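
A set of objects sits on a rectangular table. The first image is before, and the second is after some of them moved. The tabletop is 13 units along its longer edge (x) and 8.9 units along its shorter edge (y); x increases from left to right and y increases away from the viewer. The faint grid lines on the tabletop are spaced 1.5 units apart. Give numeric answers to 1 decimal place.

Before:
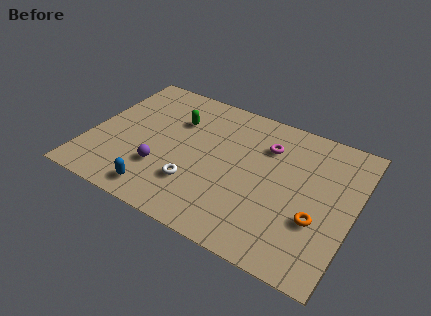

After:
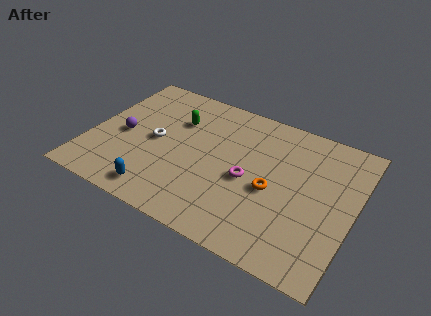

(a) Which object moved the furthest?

the white torus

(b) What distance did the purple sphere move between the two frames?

2.6

The purple sphere moved from about (3.8, 2.7) to (1.6, 4.1), a distance of √(2.2² + 1.4²) ≈ 2.6.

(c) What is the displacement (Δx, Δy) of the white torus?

(-2.3, 1.9)

The white torus was at about (5.5, 2.5) and moved to about (3.2, 4.4).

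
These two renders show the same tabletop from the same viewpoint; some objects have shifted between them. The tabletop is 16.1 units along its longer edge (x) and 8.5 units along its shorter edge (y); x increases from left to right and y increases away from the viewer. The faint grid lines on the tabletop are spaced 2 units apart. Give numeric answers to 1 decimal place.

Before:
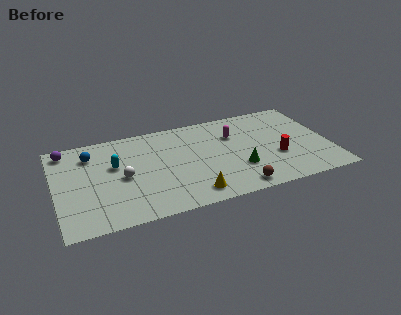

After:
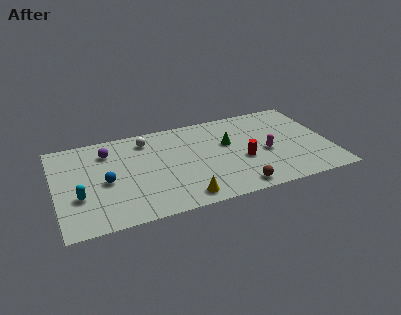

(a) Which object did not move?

the brown sphere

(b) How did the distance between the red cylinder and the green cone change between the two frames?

-0.4

The distance was about 2.3 in the first image and 1.9 in the second, so they moved 0.4 units closer together.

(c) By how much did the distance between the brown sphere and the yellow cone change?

+0.5

Before: roughly 2.6 units apart; after: 3.1. That's 0.5 units further apart.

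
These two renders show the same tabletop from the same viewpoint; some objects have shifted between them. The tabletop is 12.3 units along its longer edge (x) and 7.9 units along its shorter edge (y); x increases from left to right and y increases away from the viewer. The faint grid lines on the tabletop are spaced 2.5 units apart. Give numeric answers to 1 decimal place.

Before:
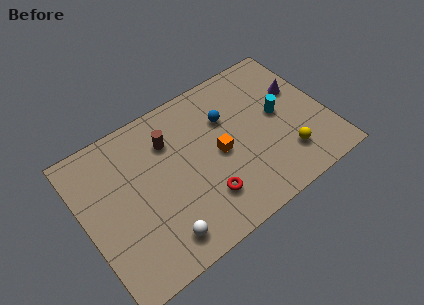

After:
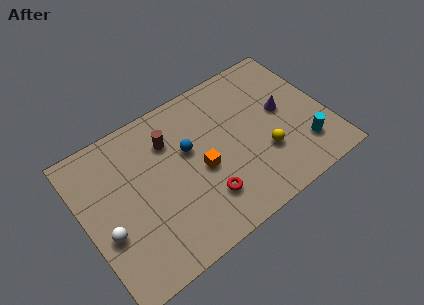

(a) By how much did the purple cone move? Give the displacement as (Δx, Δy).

(-1.0, -0.7)

The purple cone was at about (11.2, 5.0) and moved to about (10.2, 4.3).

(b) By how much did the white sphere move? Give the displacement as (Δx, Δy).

(-2.4, 1.7)

From the two frames, the white sphere sits at roughly (3.3, 1.3) before and (0.9, 3.0) after.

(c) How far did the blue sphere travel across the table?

2.2

The blue sphere was near (7.5, 5.4) before and (5.4, 4.8) after, so it travelled √(2.1² + 0.6²) ≈ 2.2 units.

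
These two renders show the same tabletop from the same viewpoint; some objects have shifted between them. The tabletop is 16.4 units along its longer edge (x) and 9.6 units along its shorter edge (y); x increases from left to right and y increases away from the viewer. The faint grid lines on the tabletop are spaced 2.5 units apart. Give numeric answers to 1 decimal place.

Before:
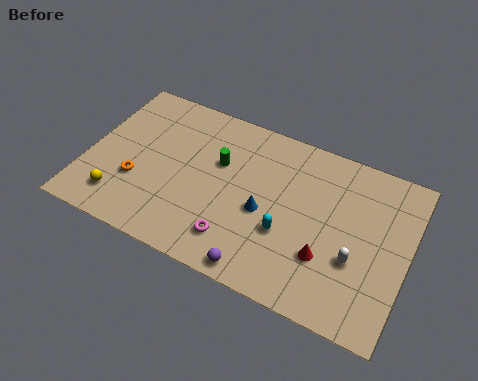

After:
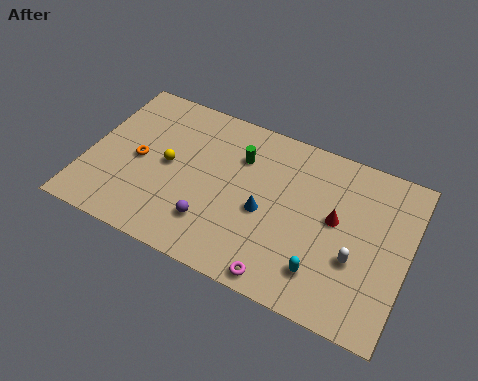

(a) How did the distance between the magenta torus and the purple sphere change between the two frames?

+2.3

Before: roughly 1.8 units apart; after: 4.1. That's 2.3 units further apart.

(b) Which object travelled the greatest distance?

the yellow sphere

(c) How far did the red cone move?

2.3

The red cone was near (12.5, 3.0) before and (12.7, 5.3) after, so it travelled √(0.2² + 2.3²) ≈ 2.3 units.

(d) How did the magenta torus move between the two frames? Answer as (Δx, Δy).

(2.5, -1.1)

From the two frames, the magenta torus sits at roughly (8.0, 2.0) before and (10.5, 0.9) after.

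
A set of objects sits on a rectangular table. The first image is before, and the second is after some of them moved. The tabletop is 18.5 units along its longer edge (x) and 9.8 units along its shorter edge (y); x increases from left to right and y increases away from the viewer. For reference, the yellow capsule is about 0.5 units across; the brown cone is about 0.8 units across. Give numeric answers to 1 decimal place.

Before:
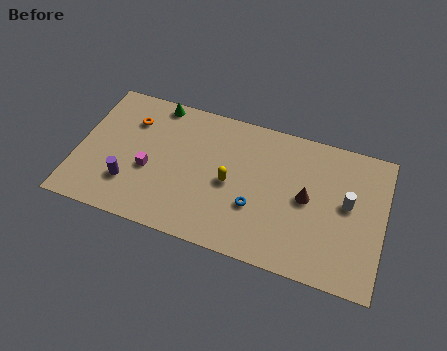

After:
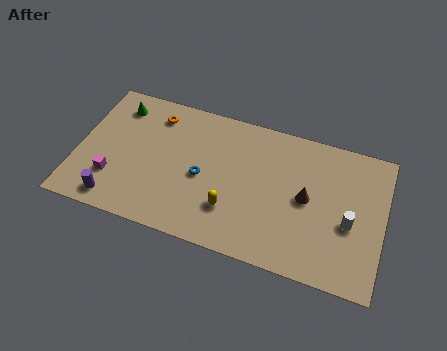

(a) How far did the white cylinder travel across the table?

1.3

The white cylinder was near (16.3, 5.4) before and (16.5, 4.1) after, so it travelled √(0.2² + 1.3²) ≈ 1.3 units.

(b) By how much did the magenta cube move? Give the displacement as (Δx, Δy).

(-2.1, -1.2)

The magenta cube was at about (4.4, 4.0) and moved to about (2.3, 2.8).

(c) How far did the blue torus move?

3.5

From (10.9, 3.4) to (7.6, 4.5), the blue torus covered √(3.3² + 1.1²) ≈ 3.5 units.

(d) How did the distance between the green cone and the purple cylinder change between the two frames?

+0.4

The distance was about 6.3 in the first image and 6.7 in the second, so they moved 0.4 units further apart.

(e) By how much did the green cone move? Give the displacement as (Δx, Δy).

(-2.3, -0.9)

The green cone was at about (4.4, 8.9) and moved to about (2.1, 8.0).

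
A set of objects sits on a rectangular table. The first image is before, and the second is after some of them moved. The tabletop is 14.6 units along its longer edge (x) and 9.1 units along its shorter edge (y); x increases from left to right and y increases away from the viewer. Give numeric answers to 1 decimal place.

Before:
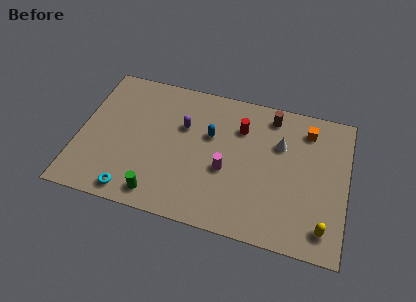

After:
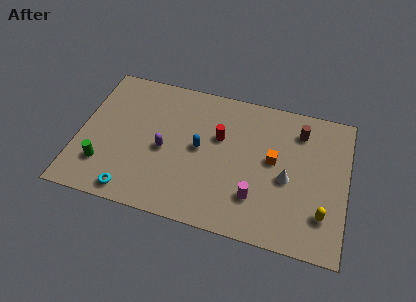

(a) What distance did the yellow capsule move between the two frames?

0.8

The yellow capsule moved from about (13.5, 1.5) to (13.4, 2.3), a distance of √(0.1² + 0.8²) ≈ 0.8.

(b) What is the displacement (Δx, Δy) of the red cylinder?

(-1.1, -0.9)

The red cylinder was at about (8.7, 6.6) and moved to about (7.6, 5.7).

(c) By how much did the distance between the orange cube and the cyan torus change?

-2.7

Before: roughly 11.1 units apart; after: 8.4. That's 2.7 units closer together.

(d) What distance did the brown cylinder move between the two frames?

1.7

The brown cylinder moved from about (10.3, 7.8) to (11.9, 7.2), a distance of √(1.6² + 0.6²) ≈ 1.7.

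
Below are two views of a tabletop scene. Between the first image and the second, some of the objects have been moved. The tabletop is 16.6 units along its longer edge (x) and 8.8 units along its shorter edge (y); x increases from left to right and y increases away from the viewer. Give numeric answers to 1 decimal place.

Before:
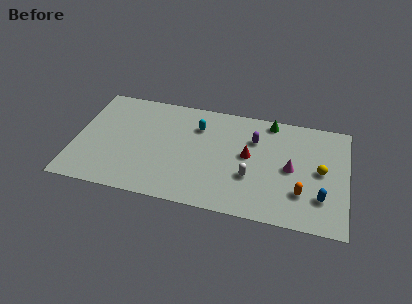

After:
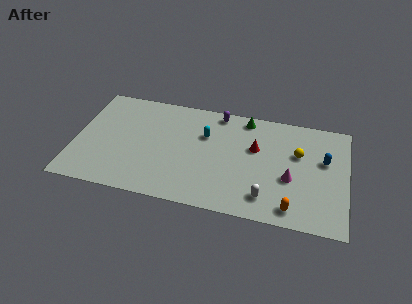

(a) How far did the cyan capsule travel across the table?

0.8

From (7.4, 6.5) to (7.9, 5.9), the cyan capsule covered √(0.5² + 0.6²) ≈ 0.8 units.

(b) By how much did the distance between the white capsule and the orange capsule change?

-1.5

The distance was about 3.2 in the first image and 1.7 in the second, so they moved 1.5 units closer together.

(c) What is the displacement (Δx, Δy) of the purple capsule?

(-2.3, 1.7)

From the two frames, the purple capsule sits at roughly (10.9, 6.2) before and (8.6, 7.9) after.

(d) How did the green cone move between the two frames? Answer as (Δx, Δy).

(-1.5, -0.1)

The green cone was at about (11.8, 7.9) and moved to about (10.3, 7.8).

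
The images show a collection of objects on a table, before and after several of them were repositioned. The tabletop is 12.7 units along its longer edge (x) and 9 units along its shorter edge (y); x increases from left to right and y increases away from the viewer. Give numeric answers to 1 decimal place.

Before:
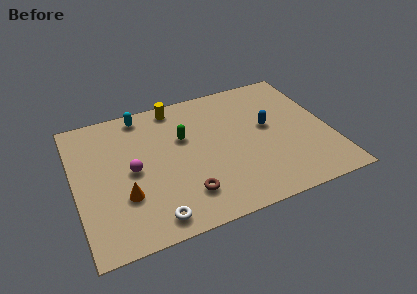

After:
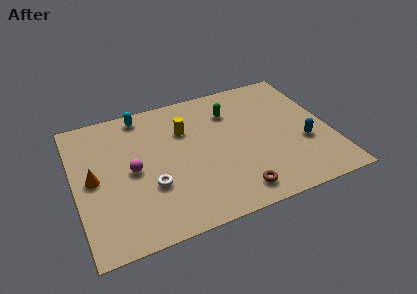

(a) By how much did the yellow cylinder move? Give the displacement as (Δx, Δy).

(0.3, -1.8)

The yellow cylinder was at about (5.3, 8.0) and moved to about (5.6, 6.2).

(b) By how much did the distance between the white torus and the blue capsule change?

+0.4

The distance was about 7.3 in the first image and 7.7 in the second, so they moved 0.4 units further apart.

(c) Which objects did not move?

the magenta sphere and the cyan capsule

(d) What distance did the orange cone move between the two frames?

2.1

The orange cone moved from about (2.3, 2.9) to (0.9, 4.5), a distance of √(1.4² + 1.6²) ≈ 2.1.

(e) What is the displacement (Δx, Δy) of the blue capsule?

(1.6, -1.7)

From the two frames, the blue capsule sits at roughly (9.7, 5.0) before and (11.3, 3.3) after.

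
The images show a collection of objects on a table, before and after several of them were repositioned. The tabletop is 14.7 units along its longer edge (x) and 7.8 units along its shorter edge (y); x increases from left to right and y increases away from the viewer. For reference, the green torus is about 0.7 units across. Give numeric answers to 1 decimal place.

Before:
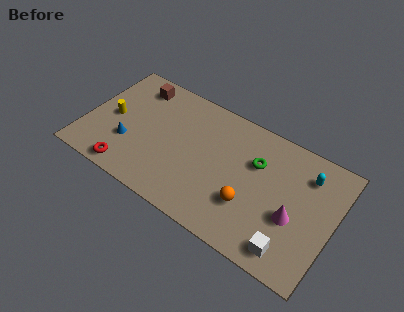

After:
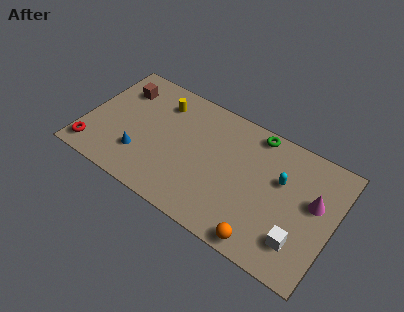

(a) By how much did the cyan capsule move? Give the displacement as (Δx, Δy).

(-1.4, -1.1)

From the two frames, the cyan capsule sits at roughly (12.9, 6.0) before and (11.5, 4.9) after.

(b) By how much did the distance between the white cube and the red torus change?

+2.6

They were about 9.6 units apart before and 12.2 after — 2.6 units further apart.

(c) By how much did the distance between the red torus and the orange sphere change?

+3.1

Before: roughly 7.2 units apart; after: 10.3. That's 3.1 units further apart.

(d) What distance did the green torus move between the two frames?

1.8

The green torus was near (10.0, 5.2) before and (9.7, 7.0) after, so it travelled √(0.3² + 1.8²) ≈ 1.8 units.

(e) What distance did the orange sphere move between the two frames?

2.0

From (10.0, 2.5) to (11.1, 0.8), the orange sphere covered √(1.1² + 1.7²) ≈ 2.0 units.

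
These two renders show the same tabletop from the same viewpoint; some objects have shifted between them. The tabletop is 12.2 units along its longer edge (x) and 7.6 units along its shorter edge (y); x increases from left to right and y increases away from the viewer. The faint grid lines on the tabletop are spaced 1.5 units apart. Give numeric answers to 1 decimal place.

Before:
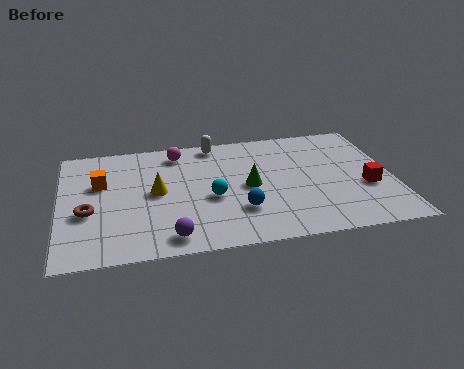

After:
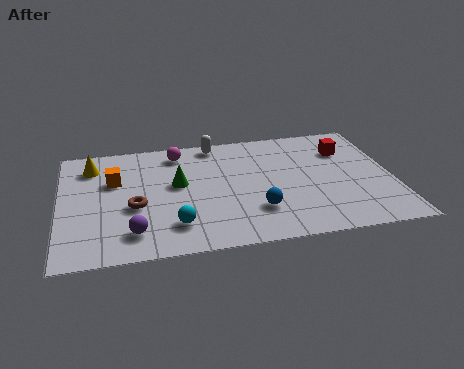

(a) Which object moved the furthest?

the yellow cone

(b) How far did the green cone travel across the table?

2.7

From (6.9, 3.7) to (4.3, 4.3), the green cone covered √(2.6² + 0.6²) ≈ 2.7 units.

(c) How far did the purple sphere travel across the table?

1.4

From (3.9, 1.0) to (2.6, 1.5), the purple sphere covered √(1.3² + 0.5²) ≈ 1.4 units.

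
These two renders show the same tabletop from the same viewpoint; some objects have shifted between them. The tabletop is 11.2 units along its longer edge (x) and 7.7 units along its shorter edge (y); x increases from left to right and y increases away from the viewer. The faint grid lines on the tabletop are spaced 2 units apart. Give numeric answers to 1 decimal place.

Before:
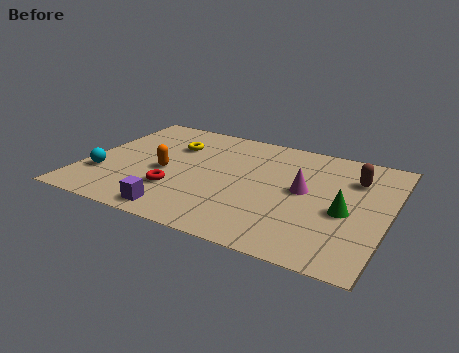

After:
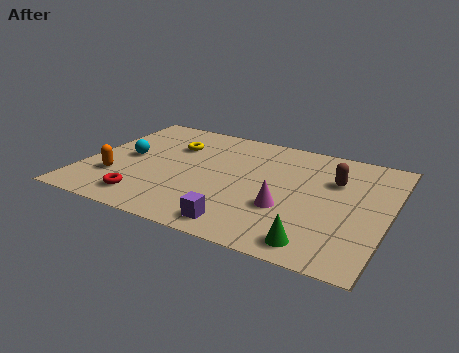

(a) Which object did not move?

the yellow torus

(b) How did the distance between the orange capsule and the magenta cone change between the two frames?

+1.2

They were about 5.1 units apart before and 6.3 after — 1.2 units further apart.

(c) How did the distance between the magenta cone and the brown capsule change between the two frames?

+0.6

They were about 2.3 units apart before and 2.9 after — 0.6 units further apart.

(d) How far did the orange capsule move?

2.0

The orange capsule was near (3.0, 3.4) before and (1.3, 2.3) after, so it travelled √(1.7² + 1.1²) ≈ 2.0 units.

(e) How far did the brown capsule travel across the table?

0.8

From (9.8, 5.6) to (9.1, 5.2), the brown capsule covered √(0.7² + 0.4²) ≈ 0.8 units.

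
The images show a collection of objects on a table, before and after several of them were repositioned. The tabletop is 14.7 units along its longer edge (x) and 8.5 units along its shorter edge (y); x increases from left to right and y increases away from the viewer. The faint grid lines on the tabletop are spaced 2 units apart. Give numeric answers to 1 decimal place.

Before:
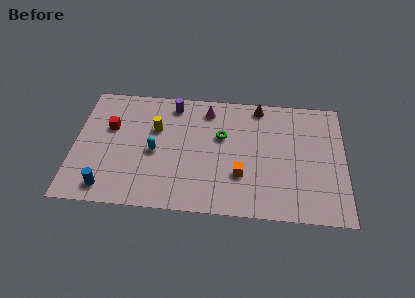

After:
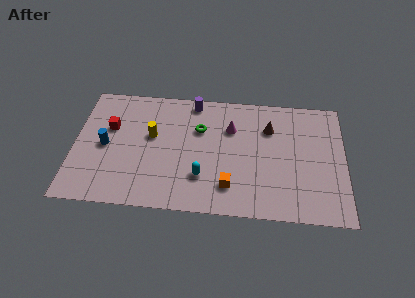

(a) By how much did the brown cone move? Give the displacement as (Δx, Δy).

(0.6, -1.5)

The brown cone was at about (10.0, 7.6) and moved to about (10.6, 6.1).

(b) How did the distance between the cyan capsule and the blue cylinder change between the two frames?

+1.9

The distance was about 3.7 in the first image and 5.6 in the second, so they moved 1.9 units further apart.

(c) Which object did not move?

the red cube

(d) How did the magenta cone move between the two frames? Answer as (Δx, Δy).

(1.3, -1.2)

The magenta cone started near (7.2, 7.1) and ended near (8.5, 5.9).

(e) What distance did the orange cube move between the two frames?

1.0

From (9.1, 2.7) to (8.5, 1.9), the orange cube covered √(0.6² + 0.8²) ≈ 1.0 units.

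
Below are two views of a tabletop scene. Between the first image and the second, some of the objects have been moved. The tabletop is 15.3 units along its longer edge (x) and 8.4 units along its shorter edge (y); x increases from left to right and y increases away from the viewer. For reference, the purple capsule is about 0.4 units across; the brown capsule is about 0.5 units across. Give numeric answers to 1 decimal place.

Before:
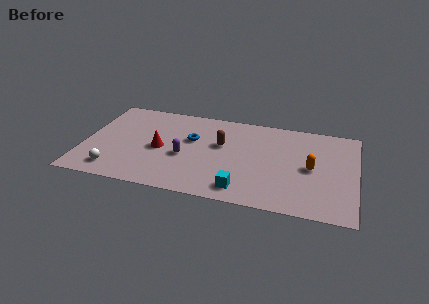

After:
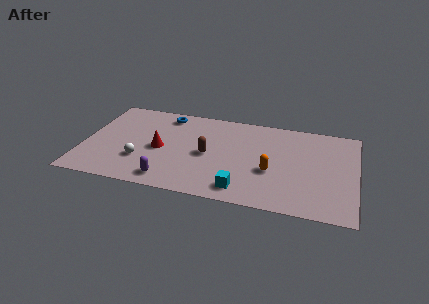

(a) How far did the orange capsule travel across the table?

2.3

From (12.8, 4.1) to (10.6, 3.3), the orange capsule covered √(2.2² + 0.8²) ≈ 2.3 units.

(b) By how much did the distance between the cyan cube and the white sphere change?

-1.3

The distance was about 7.2 in the first image and 5.9 in the second, so they moved 1.3 units closer together.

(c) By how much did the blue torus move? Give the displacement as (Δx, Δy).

(-1.6, 2.0)

From the two frames, the blue torus sits at roughly (6.0, 5.2) before and (4.4, 7.2) after.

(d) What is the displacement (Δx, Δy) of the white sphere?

(1.4, 1.2)

The white sphere was at about (1.9, 1.4) and moved to about (3.3, 2.6).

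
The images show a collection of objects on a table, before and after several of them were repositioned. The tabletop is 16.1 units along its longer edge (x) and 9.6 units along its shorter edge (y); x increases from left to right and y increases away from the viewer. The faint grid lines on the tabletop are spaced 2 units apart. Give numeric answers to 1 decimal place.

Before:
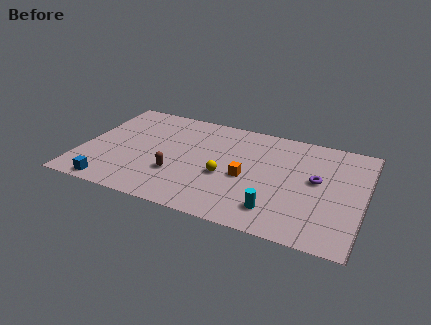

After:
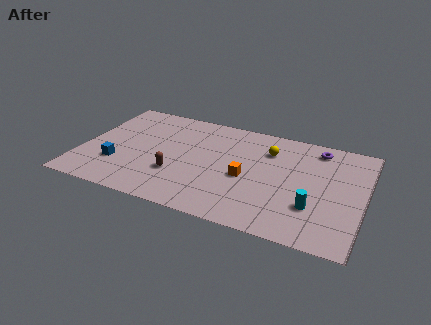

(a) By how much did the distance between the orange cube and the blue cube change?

-0.7

Before: roughly 8.1 units apart; after: 7.4. That's 0.7 units closer together.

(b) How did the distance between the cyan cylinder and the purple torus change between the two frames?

+1.4

The distance was about 3.9 in the first image and 5.3 in the second, so they moved 1.4 units further apart.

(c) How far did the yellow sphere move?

3.9

From (8.3, 3.9) to (10.5, 7.1), the yellow sphere covered √(2.2² + 3.2²) ≈ 3.9 units.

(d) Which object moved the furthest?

the yellow sphere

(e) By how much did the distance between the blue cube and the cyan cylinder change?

+1.8

Before: roughly 9.4 units apart; after: 11.2. That's 1.8 units further apart.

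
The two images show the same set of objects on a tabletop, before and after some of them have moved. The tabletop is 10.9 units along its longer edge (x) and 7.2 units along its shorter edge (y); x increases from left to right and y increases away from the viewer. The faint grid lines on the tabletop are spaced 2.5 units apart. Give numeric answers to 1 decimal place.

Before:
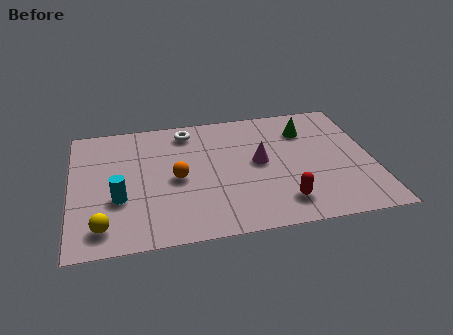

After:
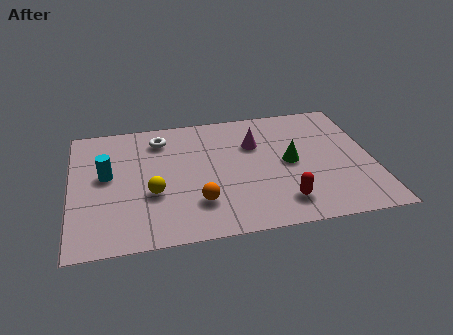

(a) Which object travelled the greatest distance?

the yellow sphere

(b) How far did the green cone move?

1.9

The green cone moved from about (8.6, 5.4) to (7.9, 3.6), a distance of √(0.7² + 1.8²) ≈ 1.9.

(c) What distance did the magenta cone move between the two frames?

1.1

The magenta cone moved from about (6.8, 3.8) to (6.7, 4.9), a distance of √(0.1² + 1.1²) ≈ 1.1.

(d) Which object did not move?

the red capsule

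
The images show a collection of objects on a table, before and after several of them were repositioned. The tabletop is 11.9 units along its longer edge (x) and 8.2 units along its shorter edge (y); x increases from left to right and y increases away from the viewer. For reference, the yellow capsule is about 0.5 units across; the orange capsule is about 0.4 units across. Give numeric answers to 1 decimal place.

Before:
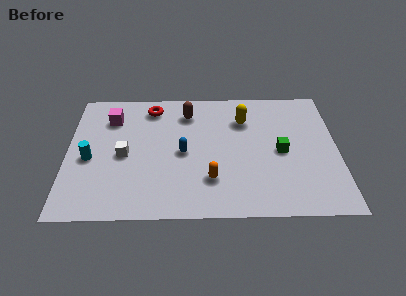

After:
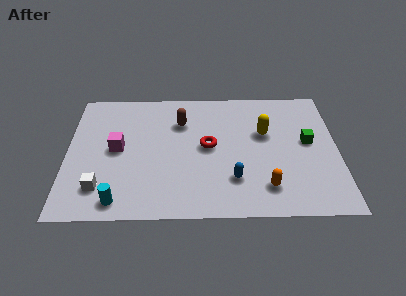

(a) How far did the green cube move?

1.3

The green cube moved from about (9.4, 3.9) to (10.6, 4.5), a distance of √(1.2² + 0.6²) ≈ 1.3.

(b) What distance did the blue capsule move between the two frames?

2.8

The blue capsule was near (5.1, 3.9) before and (7.3, 2.2) after, so it travelled √(2.2² + 1.7²) ≈ 2.8 units.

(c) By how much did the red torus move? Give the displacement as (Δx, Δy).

(2.5, -2.6)

From the two frames, the red torus sits at roughly (3.7, 6.9) before and (6.2, 4.3) after.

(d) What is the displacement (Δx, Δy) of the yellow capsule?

(0.9, -0.9)

From the two frames, the yellow capsule sits at roughly (7.8, 6.0) before and (8.7, 5.1) after.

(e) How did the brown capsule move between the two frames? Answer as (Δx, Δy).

(-0.3, -0.6)

From the two frames, the brown capsule sits at roughly (5.3, 6.5) before and (5.0, 5.9) after.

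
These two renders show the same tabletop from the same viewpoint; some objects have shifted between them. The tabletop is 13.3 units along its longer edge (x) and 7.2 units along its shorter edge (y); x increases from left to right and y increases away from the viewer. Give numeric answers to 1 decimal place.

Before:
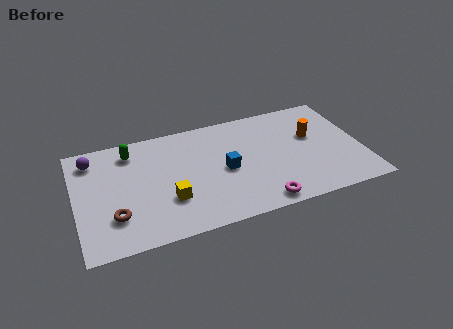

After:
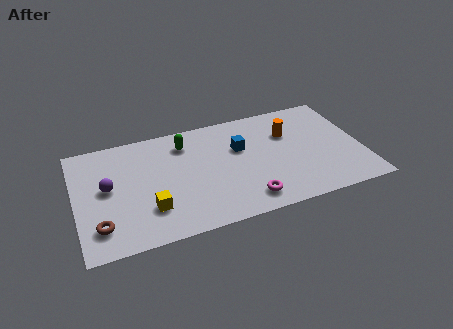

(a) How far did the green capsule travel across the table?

2.5

The green capsule was near (2.7, 5.9) before and (5.2, 5.7) after, so it travelled √(2.5² + 0.2²) ≈ 2.5 units.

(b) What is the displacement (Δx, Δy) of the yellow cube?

(-0.9, -0.3)

The yellow cube started near (4.2, 2.3) and ended near (3.3, 2.0).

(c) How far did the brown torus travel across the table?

0.8

From (1.7, 2.0) to (1.0, 1.6), the brown torus covered √(0.7² + 0.4²) ≈ 0.8 units.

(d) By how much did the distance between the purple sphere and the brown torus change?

-1.6

The distance was about 4.0 in the first image and 2.4 in the second, so they moved 1.6 units closer together.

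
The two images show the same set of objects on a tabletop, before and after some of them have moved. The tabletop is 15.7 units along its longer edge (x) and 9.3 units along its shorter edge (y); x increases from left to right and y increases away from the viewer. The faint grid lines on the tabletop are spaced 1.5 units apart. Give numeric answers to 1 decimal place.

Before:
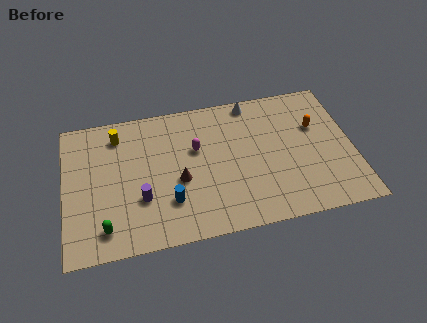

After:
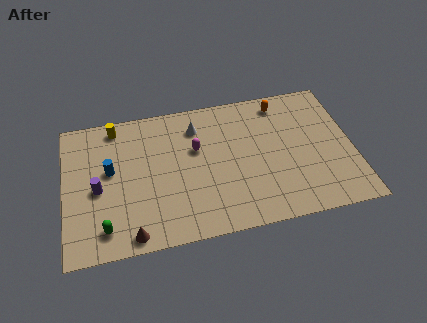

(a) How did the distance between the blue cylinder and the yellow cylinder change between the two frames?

-2.7

Before: roughly 5.6 units apart; after: 2.9. That's 2.7 units closer together.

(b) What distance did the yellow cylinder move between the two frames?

0.6

The yellow cylinder was near (3.0, 7.6) before and (2.9, 8.2) after, so it travelled √(0.1² + 0.6²) ≈ 0.6 units.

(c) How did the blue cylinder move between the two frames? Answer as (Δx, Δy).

(-3.1, 2.7)

The blue cylinder was at about (5.6, 2.6) and moved to about (2.5, 5.3).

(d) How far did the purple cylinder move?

2.5

The purple cylinder moved from about (4.1, 3.1) to (1.8, 4.2), a distance of √(2.3² + 1.1²) ≈ 2.5.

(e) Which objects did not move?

the green capsule and the magenta capsule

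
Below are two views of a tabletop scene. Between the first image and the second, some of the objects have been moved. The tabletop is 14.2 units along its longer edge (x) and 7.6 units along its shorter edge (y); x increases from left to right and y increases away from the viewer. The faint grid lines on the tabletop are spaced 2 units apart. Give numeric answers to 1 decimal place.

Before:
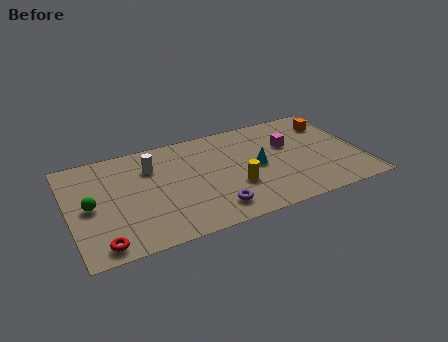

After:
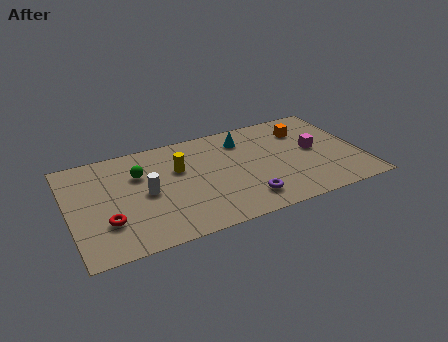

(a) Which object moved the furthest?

the yellow cylinder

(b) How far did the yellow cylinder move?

3.4

From (7.9, 2.6) to (5.4, 4.9), the yellow cylinder covered √(2.5² + 2.3²) ≈ 3.4 units.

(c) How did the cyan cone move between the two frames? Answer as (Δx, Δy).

(-0.4, 2.3)

From the two frames, the cyan cone sits at roughly (9.1, 3.7) before and (8.7, 6.0) after.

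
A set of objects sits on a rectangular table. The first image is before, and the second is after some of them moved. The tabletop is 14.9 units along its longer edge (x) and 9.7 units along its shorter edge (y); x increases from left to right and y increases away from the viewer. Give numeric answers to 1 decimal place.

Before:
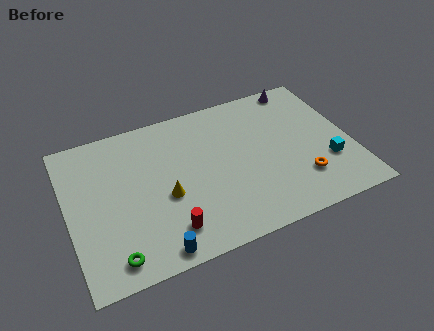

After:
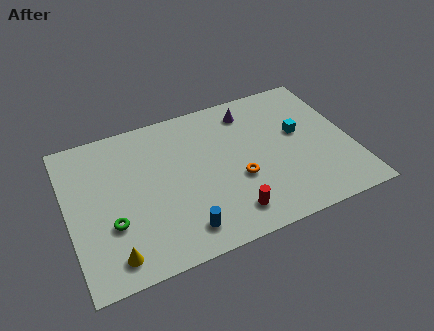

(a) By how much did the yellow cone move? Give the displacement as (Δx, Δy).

(-3.0, -2.6)

The yellow cone started near (5.0, 4.0) and ended near (2.0, 1.4).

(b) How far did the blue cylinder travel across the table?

1.7

The blue cylinder was near (4.1, 0.9) before and (5.6, 1.6) after, so it travelled √(1.5² + 0.7²) ≈ 1.7 units.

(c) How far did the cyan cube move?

2.8

The cyan cube was near (13.5, 3.1) before and (12.3, 5.6) after, so it travelled √(1.2² + 2.5²) ≈ 2.8 units.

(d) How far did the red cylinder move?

3.2

The red cylinder moved from about (4.9, 1.9) to (8.1, 1.7), a distance of √(3.2² + 0.2²) ≈ 3.2.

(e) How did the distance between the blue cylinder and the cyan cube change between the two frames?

-1.9

The distance was about 9.7 in the first image and 7.8 in the second, so they moved 1.9 units closer together.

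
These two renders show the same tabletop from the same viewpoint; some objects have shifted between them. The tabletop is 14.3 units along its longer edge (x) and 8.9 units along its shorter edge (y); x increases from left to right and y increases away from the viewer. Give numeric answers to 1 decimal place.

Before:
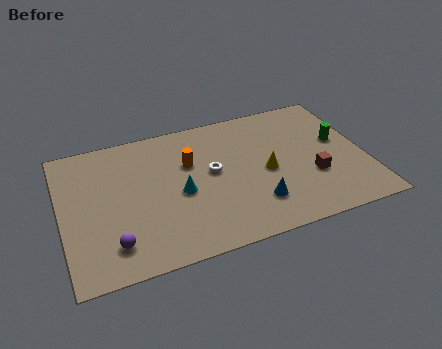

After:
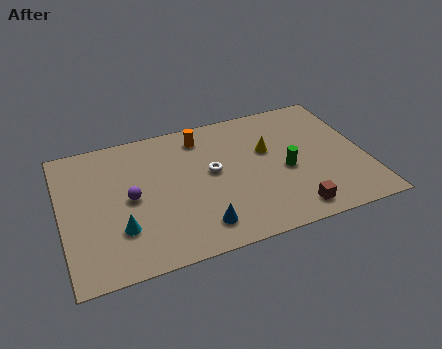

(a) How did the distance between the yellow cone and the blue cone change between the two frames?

+3.3

They were about 2.0 units apart before and 5.3 after — 3.3 units further apart.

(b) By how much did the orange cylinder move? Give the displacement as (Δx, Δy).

(0.7, 1.6)

The orange cylinder was at about (6.1, 5.8) and moved to about (6.8, 7.4).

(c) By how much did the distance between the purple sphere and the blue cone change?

-2.6

Before: roughly 6.7 units apart; after: 4.1. That's 2.6 units closer together.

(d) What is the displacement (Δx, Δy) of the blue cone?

(-2.7, -0.6)

The blue cone was at about (8.9, 2.2) and moved to about (6.2, 1.6).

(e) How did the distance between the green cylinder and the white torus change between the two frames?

-2.6

Before: roughly 6.1 units apart; after: 3.5. That's 2.6 units closer together.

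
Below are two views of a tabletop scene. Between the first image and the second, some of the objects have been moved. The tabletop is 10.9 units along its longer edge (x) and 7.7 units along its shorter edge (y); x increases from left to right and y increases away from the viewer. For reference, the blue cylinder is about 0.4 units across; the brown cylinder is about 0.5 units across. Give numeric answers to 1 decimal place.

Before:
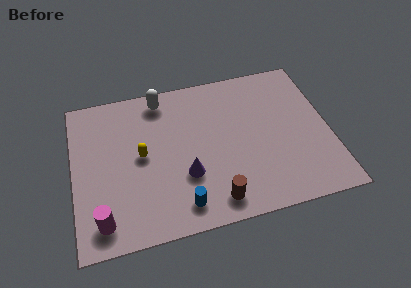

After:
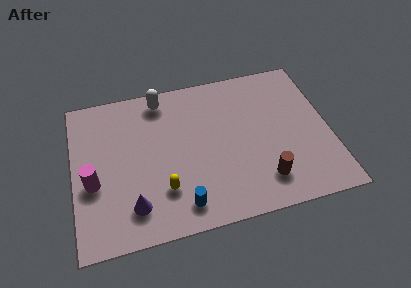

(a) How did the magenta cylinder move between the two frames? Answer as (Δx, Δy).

(-0.3, 1.9)

The magenta cylinder was at about (1.1, 1.2) and moved to about (0.8, 3.1).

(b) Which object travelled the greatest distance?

the purple cone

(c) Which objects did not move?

the white capsule and the blue cylinder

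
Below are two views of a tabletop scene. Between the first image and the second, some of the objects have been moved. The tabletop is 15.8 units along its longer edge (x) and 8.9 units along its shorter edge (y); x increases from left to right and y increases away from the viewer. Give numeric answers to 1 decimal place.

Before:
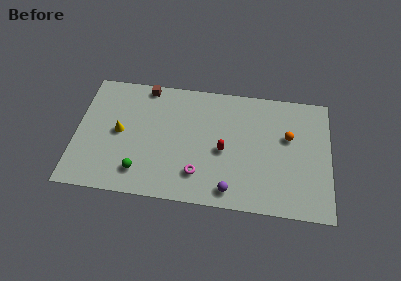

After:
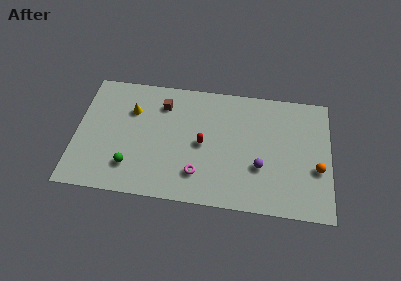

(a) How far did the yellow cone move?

1.8

From (2.7, 4.5) to (3.4, 6.2), the yellow cone covered √(0.7² + 1.7²) ≈ 1.8 units.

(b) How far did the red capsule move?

1.3

From (9.2, 4.0) to (7.9, 4.3), the red capsule covered √(1.3² + 0.3²) ≈ 1.3 units.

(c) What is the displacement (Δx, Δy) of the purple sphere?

(1.8, 1.9)

The purple sphere started near (9.7, 1.2) and ended near (11.5, 3.1).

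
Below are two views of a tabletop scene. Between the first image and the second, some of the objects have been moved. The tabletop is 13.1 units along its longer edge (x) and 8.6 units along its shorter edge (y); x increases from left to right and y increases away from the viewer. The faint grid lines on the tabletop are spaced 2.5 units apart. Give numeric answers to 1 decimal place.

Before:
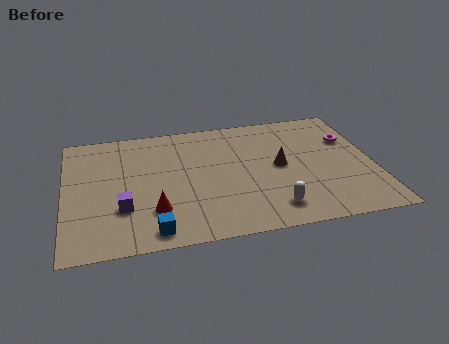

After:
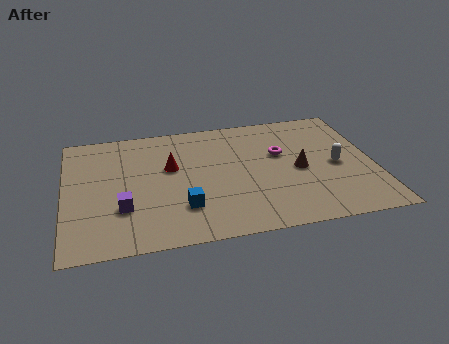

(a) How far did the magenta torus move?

3.0

From (12.2, 5.8) to (9.2, 5.3), the magenta torus covered √(3.0² + 0.5²) ≈ 3.0 units.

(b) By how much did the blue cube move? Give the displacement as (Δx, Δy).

(1.3, 1.3)

The blue cube was at about (3.6, 1.0) and moved to about (4.9, 2.3).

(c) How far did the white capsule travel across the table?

3.8

The white capsule was near (8.6, 1.5) before and (11.5, 4.0) after, so it travelled √(2.9² + 2.5²) ≈ 3.8 units.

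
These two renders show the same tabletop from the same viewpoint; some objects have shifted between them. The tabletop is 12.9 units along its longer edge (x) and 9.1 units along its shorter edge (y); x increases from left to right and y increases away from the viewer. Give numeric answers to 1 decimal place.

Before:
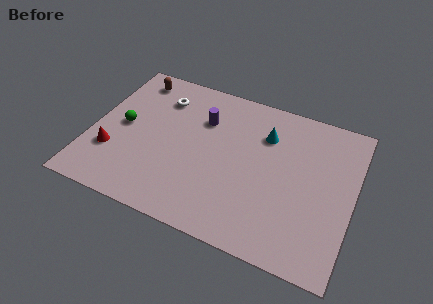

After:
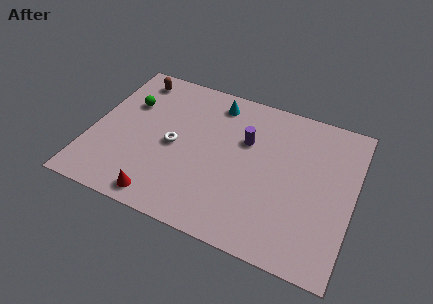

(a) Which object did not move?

the brown capsule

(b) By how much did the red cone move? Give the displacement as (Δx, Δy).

(2.7, -1.8)

From the two frames, the red cone sits at roughly (1.2, 2.8) before and (3.9, 1.0) after.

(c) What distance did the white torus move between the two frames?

2.9

The white torus was near (3.1, 7.0) before and (4.1, 4.3) after, so it travelled √(1.0² + 2.7²) ≈ 2.9 units.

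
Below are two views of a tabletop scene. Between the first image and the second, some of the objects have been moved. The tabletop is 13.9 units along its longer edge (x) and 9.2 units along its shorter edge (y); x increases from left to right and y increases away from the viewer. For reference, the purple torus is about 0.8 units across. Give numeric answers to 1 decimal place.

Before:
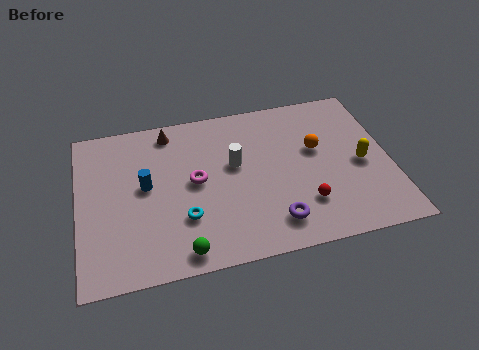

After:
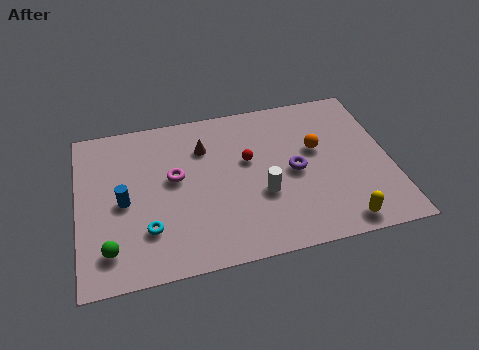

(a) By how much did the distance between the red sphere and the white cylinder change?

-2.0

The distance was about 4.2 in the first image and 2.2 in the second, so they moved 2.0 units closer together.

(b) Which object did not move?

the orange sphere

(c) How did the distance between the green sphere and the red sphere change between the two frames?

+1.6

They were about 5.7 units apart before and 7.3 after — 1.6 units further apart.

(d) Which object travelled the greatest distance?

the red sphere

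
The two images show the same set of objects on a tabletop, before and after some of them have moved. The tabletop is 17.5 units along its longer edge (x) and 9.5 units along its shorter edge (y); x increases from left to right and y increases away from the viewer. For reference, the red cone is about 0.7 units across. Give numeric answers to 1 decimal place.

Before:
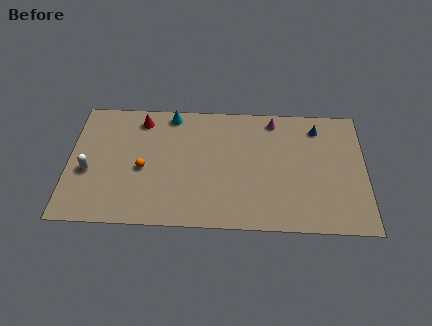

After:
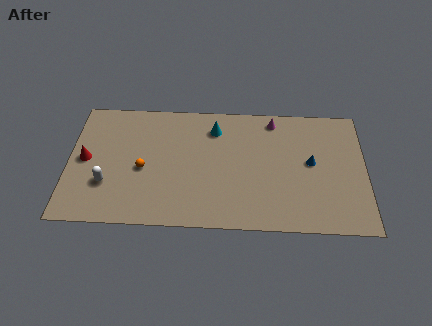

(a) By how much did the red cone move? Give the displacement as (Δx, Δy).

(-3.2, -3.2)

The red cone was at about (4.2, 8.0) and moved to about (1.0, 4.8).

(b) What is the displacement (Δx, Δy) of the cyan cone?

(2.6, -1.0)

The cyan cone was at about (6.0, 8.5) and moved to about (8.6, 7.5).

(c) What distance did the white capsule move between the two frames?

1.4

From (1.2, 3.9) to (2.3, 3.0), the white capsule covered √(1.1² + 0.9²) ≈ 1.4 units.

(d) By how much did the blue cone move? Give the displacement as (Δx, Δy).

(-0.4, -2.7)

The blue cone started near (14.7, 7.8) and ended near (14.3, 5.1).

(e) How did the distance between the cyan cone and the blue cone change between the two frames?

-2.5

The distance was about 8.7 in the first image and 6.2 in the second, so they moved 2.5 units closer together.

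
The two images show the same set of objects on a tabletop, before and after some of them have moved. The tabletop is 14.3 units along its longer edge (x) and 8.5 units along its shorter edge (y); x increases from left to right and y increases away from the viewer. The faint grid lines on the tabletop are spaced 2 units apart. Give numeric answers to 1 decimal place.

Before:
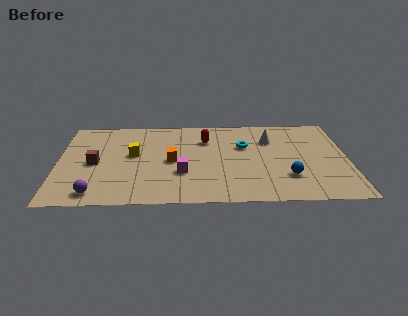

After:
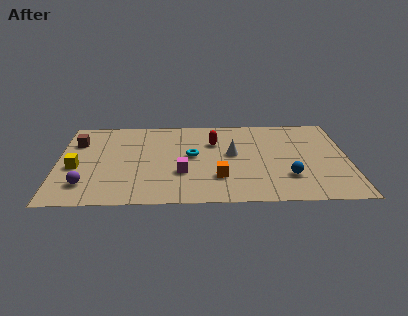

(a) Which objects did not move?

the blue sphere and the magenta cube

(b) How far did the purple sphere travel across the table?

0.9

The purple sphere moved from about (1.9, 1.1) to (1.4, 1.9), a distance of √(0.5² + 0.8²) ≈ 0.9.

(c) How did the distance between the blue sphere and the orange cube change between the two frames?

-2.5

The distance was about 5.9 in the first image and 3.4 in the second, so they moved 2.5 units closer together.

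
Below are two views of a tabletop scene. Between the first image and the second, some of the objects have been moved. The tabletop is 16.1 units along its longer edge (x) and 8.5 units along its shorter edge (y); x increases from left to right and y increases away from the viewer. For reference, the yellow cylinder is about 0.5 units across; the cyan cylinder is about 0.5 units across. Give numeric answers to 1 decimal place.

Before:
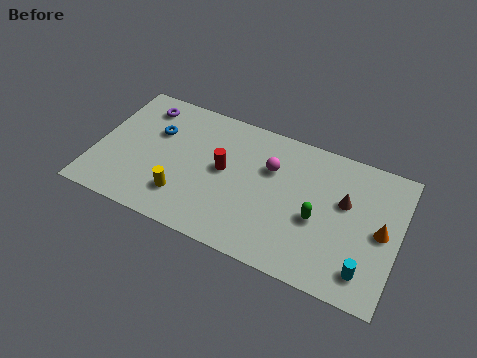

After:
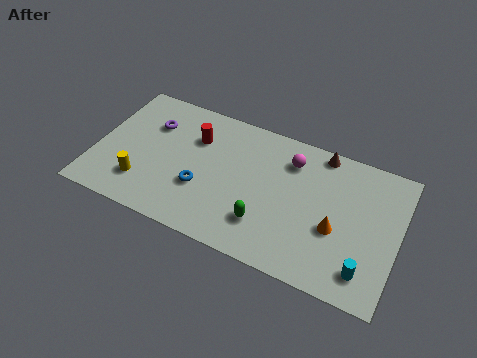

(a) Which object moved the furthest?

the blue torus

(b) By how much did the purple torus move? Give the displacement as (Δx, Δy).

(0.6, -1.0)

The purple torus was at about (2.1, 7.0) and moved to about (2.7, 6.0).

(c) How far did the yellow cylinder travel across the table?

2.2

The yellow cylinder moved from about (4.9, 2.1) to (2.7, 2.1), a distance of √(2.2² + 0.0²) ≈ 2.2.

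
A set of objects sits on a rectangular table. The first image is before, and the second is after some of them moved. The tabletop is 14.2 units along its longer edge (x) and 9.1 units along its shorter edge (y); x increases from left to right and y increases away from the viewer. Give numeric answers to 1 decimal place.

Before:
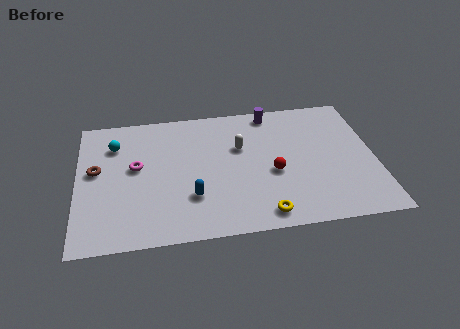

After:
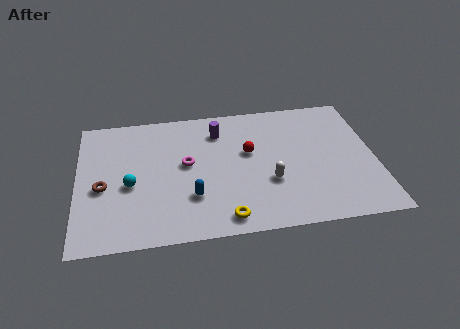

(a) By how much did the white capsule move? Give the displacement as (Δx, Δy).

(1.3, -2.6)

From the two frames, the white capsule sits at roughly (7.8, 5.8) before and (9.1, 3.2) after.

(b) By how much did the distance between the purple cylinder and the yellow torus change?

-1.0

Before: roughly 7.0 units apart; after: 6.0. That's 1.0 units closer together.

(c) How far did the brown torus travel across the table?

1.2

From (0.9, 5.1) to (1.2, 3.9), the brown torus covered √(0.3² + 1.2²) ≈ 1.2 units.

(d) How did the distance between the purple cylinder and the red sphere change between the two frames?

-2.1

Before: roughly 4.3 units apart; after: 2.2. That's 2.1 units closer together.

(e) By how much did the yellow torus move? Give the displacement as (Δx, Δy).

(-1.8, 0.0)

The yellow torus was at about (8.7, 1.1) and moved to about (6.9, 1.1).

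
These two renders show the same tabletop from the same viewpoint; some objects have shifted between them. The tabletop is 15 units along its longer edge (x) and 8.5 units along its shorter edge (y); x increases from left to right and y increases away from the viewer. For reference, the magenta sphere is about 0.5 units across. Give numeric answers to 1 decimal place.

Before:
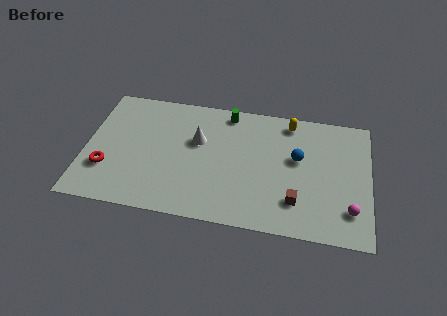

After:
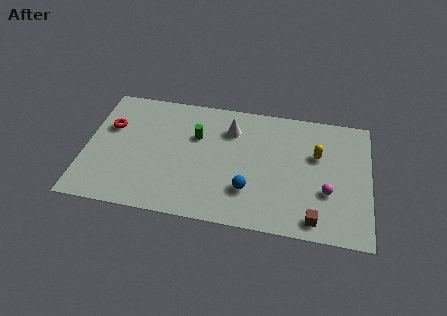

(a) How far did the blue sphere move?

3.6

The blue sphere was near (11.2, 5.0) before and (8.7, 2.4) after, so it travelled √(2.5² + 2.6²) ≈ 3.6 units.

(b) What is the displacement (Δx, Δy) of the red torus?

(0.0, 2.9)

The red torus started near (1.2, 2.6) and ended near (1.2, 5.5).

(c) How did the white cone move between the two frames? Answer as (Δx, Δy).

(1.7, 1.1)

The white cone started near (5.9, 5.3) and ended near (7.6, 6.4).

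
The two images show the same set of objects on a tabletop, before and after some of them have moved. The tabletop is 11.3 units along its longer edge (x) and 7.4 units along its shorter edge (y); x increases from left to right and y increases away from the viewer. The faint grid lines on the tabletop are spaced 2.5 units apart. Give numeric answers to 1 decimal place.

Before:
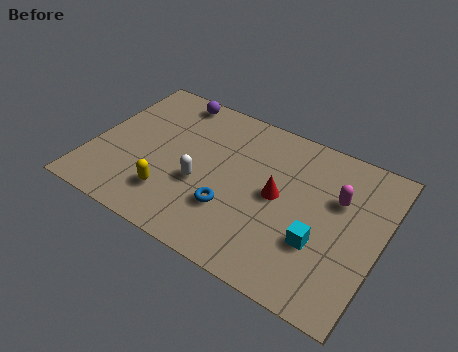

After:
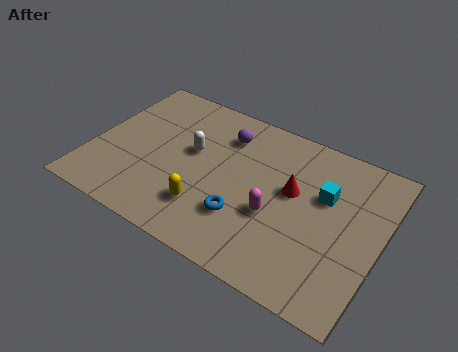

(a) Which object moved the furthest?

the magenta capsule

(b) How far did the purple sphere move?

2.5

From (2.6, 6.6) to (4.9, 5.7), the purple sphere covered √(2.3² + 0.9²) ≈ 2.5 units.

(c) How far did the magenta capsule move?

2.9

From (9.5, 4.8) to (7.3, 2.9), the magenta capsule covered √(2.2² + 1.9²) ≈ 2.9 units.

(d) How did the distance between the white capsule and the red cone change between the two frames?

+1.0

They were about 3.0 units apart before and 4.0 after — 1.0 units further apart.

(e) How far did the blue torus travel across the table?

0.5

The blue torus was near (5.7, 2.3) before and (6.2, 2.2) after, so it travelled √(0.5² + 0.1²) ≈ 0.5 units.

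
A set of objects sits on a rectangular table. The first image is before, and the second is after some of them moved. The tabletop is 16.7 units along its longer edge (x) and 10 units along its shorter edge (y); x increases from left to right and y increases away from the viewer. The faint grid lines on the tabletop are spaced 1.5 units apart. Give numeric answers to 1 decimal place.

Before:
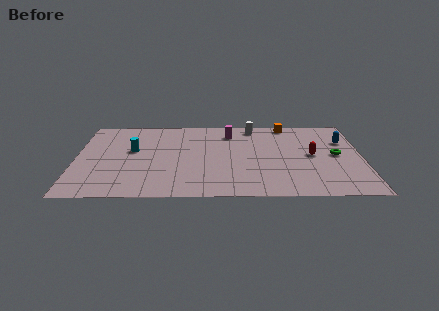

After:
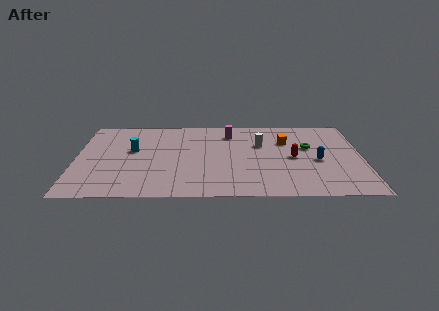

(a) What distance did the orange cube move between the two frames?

2.2

The orange cube moved from about (12.4, 9.1) to (12.3, 6.9), a distance of √(0.1² + 2.2²) ≈ 2.2.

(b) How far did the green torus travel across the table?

1.9

The green torus moved from about (15.2, 5.1) to (13.6, 6.1), a distance of √(1.6² + 1.0²) ≈ 1.9.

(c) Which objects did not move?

the cyan cylinder and the magenta cylinder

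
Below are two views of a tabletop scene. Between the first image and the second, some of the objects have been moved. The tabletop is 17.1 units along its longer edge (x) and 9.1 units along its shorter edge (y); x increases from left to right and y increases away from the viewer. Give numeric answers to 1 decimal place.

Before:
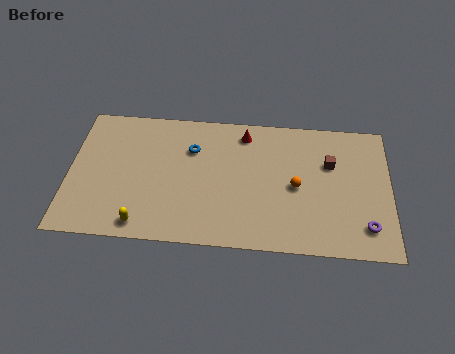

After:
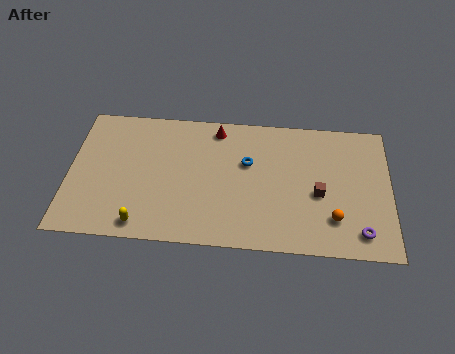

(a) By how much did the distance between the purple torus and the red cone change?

+1.3

They were about 8.7 units apart before and 10.0 after — 1.3 units further apart.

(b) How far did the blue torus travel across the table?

3.1

From (6.5, 6.4) to (9.5, 5.7), the blue torus covered √(3.0² + 0.7²) ≈ 3.1 units.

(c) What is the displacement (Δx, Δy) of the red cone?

(-1.5, 0.2)

The red cone was at about (9.3, 7.7) and moved to about (7.8, 7.9).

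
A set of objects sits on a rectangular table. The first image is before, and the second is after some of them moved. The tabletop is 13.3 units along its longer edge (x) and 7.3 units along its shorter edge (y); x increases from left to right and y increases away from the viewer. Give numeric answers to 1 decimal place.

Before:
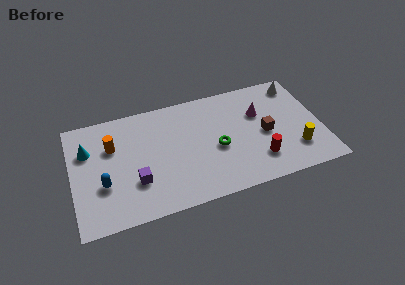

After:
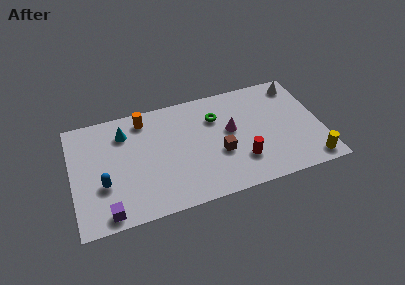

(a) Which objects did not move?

the white cone and the blue capsule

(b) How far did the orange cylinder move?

2.2

The orange cylinder moved from about (2.2, 4.9) to (4.0, 6.2), a distance of √(1.8² + 1.3²) ≈ 2.2.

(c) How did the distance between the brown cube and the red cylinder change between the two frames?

-0.3

They were about 1.7 units apart before and 1.4 after — 0.3 units closer together.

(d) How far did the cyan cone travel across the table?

2.1

The cyan cone moved from about (0.9, 5.0) to (2.9, 5.6), a distance of √(2.0² + 0.6²) ≈ 2.1.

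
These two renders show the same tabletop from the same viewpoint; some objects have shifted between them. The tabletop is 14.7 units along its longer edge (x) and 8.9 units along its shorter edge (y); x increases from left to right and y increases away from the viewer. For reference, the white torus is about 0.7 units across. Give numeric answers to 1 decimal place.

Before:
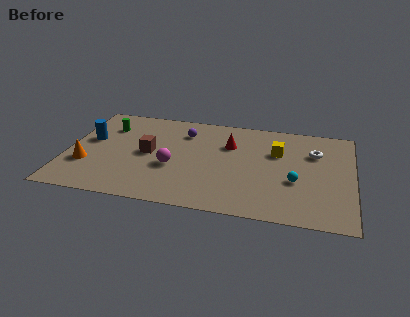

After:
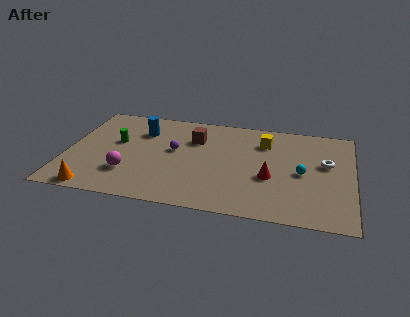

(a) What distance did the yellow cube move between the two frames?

1.1

From (10.8, 5.9) to (10.1, 6.7), the yellow cube covered √(0.7² + 0.8²) ≈ 1.1 units.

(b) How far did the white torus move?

1.1

The white torus was near (12.7, 6.2) before and (13.3, 5.3) after, so it travelled √(0.6² + 0.9²) ≈ 1.1 units.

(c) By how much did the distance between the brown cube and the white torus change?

-1.8

They were about 8.7 units apart before and 6.9 after — 1.8 units closer together.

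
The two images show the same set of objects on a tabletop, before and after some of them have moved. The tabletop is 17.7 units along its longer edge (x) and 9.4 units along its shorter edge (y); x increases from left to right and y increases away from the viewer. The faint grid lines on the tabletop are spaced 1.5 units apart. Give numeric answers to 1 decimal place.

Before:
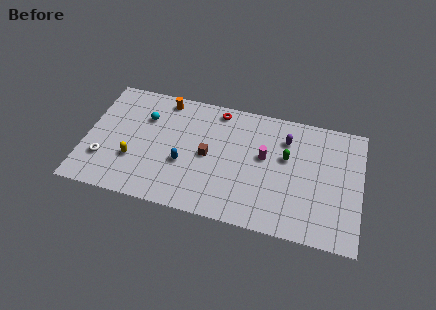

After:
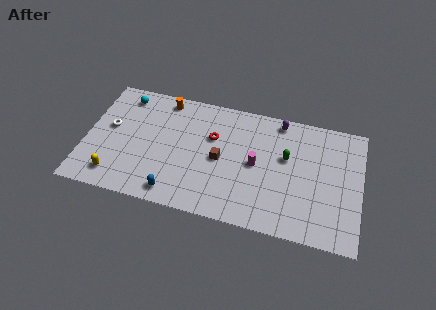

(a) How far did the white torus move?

2.6

The white torus was near (1.3, 2.7) before and (1.5, 5.3) after, so it travelled √(0.2² + 2.6²) ≈ 2.6 units.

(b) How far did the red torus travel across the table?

2.2

From (8.3, 8.3) to (8.1, 6.1), the red torus covered √(0.2² + 2.2²) ≈ 2.2 units.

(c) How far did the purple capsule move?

1.4

The purple capsule moved from about (12.8, 7.1) to (12.3, 8.4), a distance of √(0.5² + 1.3²) ≈ 1.4.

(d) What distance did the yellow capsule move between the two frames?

1.9

From (3.2, 3.1) to (2.1, 1.6), the yellow capsule covered √(1.1² + 1.5²) ≈ 1.9 units.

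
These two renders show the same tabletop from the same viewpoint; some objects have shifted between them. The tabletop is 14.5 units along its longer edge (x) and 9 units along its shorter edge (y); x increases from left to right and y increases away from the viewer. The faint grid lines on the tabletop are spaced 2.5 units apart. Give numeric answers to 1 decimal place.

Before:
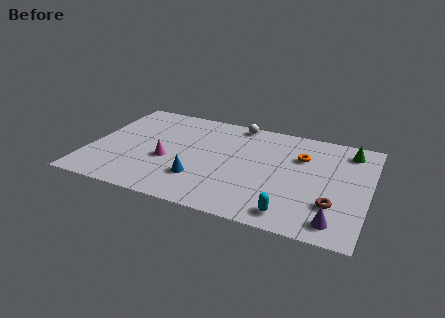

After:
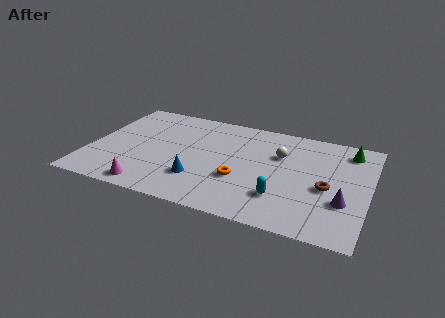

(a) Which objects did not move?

the green cone and the blue cone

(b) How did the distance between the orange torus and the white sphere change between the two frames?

-0.8

The distance was about 4.1 in the first image and 3.3 in the second, so they moved 0.8 units closer together.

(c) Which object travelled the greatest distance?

the orange torus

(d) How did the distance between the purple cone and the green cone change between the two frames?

-1.7

Before: roughly 6.2 units apart; after: 4.5. That's 1.7 units closer together.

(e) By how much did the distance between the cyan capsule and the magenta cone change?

-0.3

The distance was about 7.1 in the first image and 6.8 in the second, so they moved 0.3 units closer together.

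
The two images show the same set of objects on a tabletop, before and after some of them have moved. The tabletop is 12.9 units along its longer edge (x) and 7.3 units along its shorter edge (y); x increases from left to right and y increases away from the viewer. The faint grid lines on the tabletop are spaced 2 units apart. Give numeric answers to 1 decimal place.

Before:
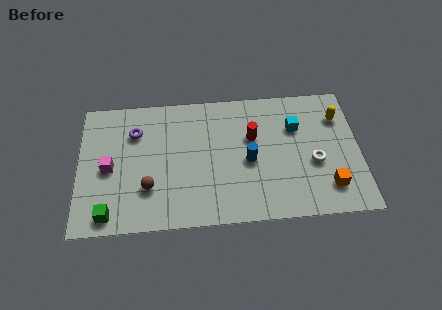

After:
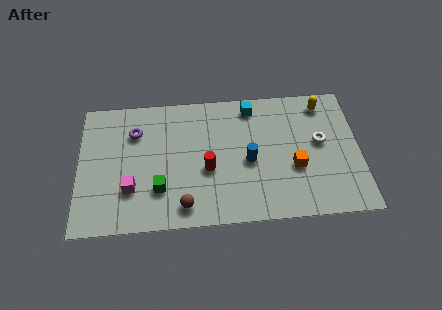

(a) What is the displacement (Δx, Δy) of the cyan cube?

(-2.0, 1.3)

From the two frames, the cyan cube sits at roughly (10.0, 5.0) before and (8.0, 6.3) after.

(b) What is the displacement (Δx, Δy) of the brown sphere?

(1.6, -1.1)

The brown sphere started near (3.2, 2.2) and ended near (4.8, 1.1).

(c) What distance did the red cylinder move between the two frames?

2.6

The red cylinder was near (8.0, 4.6) before and (5.9, 3.0) after, so it travelled √(2.1² + 1.6²) ≈ 2.6 units.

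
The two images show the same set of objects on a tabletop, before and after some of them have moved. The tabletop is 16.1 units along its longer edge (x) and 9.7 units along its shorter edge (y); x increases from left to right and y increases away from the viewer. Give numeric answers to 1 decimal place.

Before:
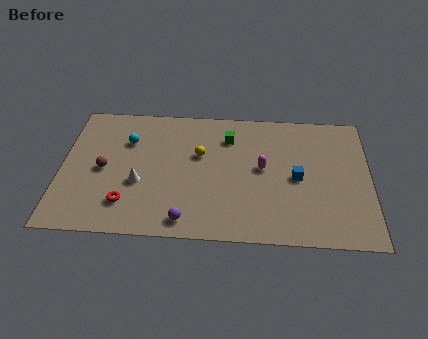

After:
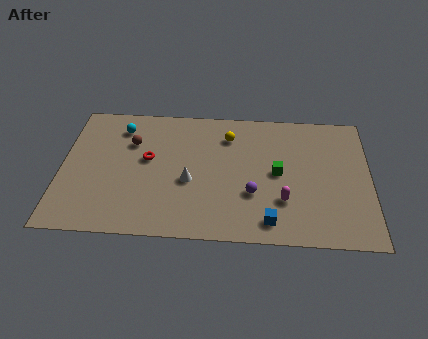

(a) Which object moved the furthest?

the purple sphere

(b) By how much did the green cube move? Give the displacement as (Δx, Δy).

(2.6, -2.5)

From the two frames, the green cube sits at roughly (8.7, 7.4) before and (11.3, 4.9) after.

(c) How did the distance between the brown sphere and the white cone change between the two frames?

+2.0

The distance was about 2.1 in the first image and 4.1 in the second, so they moved 2.0 units further apart.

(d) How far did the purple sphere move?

4.0

The purple sphere was near (6.6, 1.2) before and (10.0, 3.3) after, so it travelled √(3.4² + 2.1²) ≈ 4.0 units.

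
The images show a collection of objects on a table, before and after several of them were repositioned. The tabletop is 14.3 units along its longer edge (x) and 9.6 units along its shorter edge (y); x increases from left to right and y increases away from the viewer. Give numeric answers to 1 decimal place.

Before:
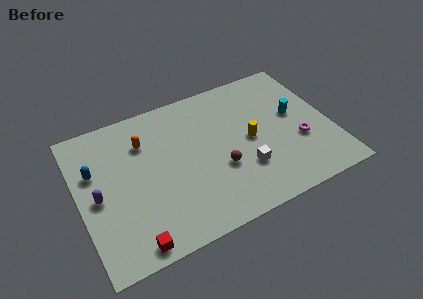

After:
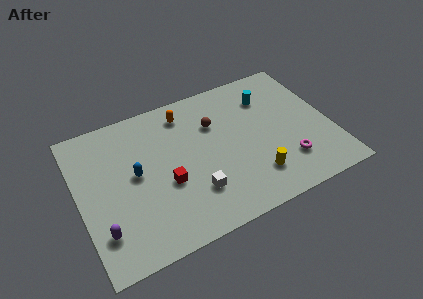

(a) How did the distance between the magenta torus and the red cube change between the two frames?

-3.4

The distance was about 10.2 in the first image and 6.8 in the second, so they moved 3.4 units closer together.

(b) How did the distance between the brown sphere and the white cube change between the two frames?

+2.9

They were about 1.4 units apart before and 4.3 after — 2.9 units further apart.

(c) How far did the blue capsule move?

2.5

The blue capsule was near (1.0, 6.2) before and (3.2, 5.1) after, so it travelled √(2.2² + 1.1²) ≈ 2.5 units.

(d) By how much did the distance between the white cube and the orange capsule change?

-1.2

The distance was about 6.6 in the first image and 5.4 in the second, so they moved 1.2 units closer together.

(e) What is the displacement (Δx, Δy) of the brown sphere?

(0.1, 3.1)

From the two frames, the brown sphere sits at roughly (7.8, 3.5) before and (7.9, 6.6) after.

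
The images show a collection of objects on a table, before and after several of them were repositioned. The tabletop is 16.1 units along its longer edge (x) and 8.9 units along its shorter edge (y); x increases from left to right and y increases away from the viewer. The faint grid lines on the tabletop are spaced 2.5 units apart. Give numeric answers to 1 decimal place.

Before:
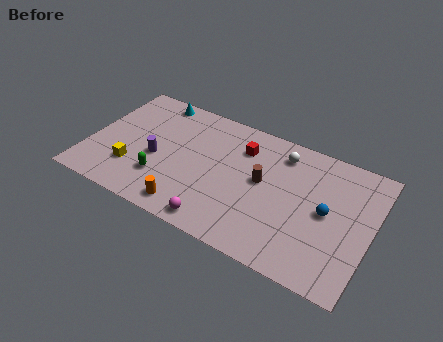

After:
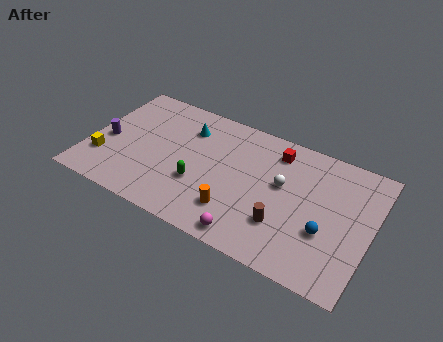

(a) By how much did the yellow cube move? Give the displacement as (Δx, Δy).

(-1.7, 0.0)

From the two frames, the yellow cube sits at roughly (2.7, 2.5) before and (1.0, 2.5) after.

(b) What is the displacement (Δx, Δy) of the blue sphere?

(0.1, -1.3)

The blue sphere was at about (13.6, 4.5) and moved to about (13.7, 3.2).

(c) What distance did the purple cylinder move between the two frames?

2.9

The purple cylinder moved from about (3.9, 3.8) to (1.0, 3.9), a distance of √(2.9² + 0.1²) ≈ 2.9.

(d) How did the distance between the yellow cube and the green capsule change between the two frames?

+3.8

Before: roughly 1.7 units apart; after: 5.5. That's 3.8 units further apart.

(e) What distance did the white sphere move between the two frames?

2.1

From (10.7, 7.3) to (11.0, 5.2), the white sphere covered √(0.3² + 2.1²) ≈ 2.1 units.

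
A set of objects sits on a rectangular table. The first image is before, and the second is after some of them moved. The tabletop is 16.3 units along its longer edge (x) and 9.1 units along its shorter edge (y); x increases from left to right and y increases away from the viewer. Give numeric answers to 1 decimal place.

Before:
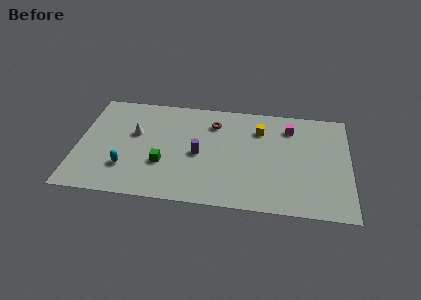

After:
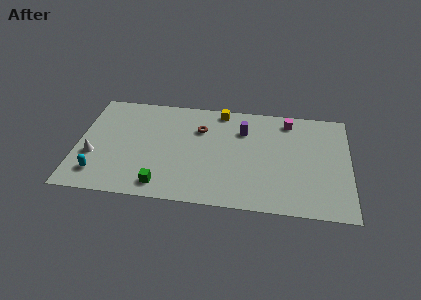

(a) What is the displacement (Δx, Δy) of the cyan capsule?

(-1.6, -0.7)

The cyan capsule started near (3.0, 2.5) and ended near (1.4, 1.8).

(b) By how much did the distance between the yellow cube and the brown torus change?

-0.6

They were about 2.8 units apart before and 2.2 after — 0.6 units closer together.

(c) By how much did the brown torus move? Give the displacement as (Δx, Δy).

(-0.8, -0.6)

From the two frames, the brown torus sits at roughly (8.1, 7.0) before and (7.3, 6.4) after.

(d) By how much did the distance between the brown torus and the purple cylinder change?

-0.3

They were about 2.9 units apart before and 2.6 after — 0.3 units closer together.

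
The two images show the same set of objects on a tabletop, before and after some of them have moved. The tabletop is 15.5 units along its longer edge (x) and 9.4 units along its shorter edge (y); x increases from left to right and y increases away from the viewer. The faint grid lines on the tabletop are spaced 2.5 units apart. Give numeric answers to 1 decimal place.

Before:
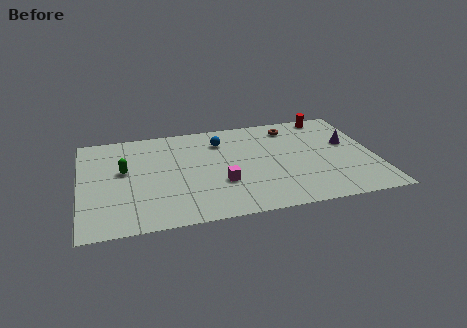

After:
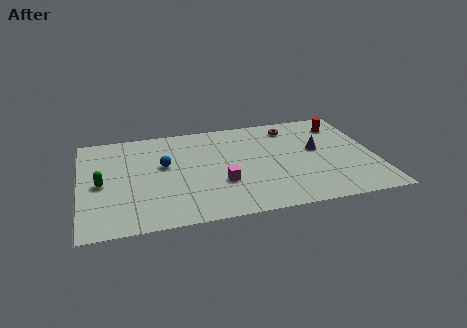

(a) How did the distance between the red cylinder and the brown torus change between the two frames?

+0.5

They were about 2.2 units apart before and 2.7 after — 0.5 units further apart.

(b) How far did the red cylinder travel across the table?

1.2

The red cylinder moved from about (13.4, 8.5) to (14.0, 7.5), a distance of √(0.6² + 1.0²) ≈ 1.2.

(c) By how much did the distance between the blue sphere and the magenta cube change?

-0.3

Before: roughly 4.0 units apart; after: 3.7. That's 0.3 units closer together.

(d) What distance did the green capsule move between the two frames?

1.6

The green capsule moved from about (2.3, 5.4) to (1.1, 4.4), a distance of √(1.2² + 1.0²) ≈ 1.6.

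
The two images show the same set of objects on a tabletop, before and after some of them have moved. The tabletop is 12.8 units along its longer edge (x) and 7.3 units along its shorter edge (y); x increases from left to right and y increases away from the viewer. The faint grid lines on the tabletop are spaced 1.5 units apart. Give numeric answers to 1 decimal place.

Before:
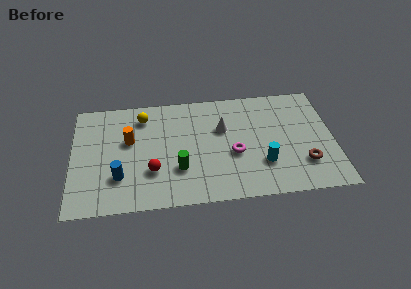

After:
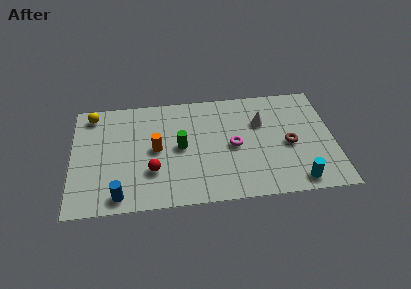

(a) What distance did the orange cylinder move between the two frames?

1.5

The orange cylinder was near (2.8, 4.4) before and (4.1, 3.7) after, so it travelled √(1.3² + 0.7²) ≈ 1.5 units.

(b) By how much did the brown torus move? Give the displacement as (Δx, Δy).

(-0.7, 1.3)

The brown torus was at about (11.3, 2.0) and moved to about (10.6, 3.3).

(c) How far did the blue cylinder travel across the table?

1.2

From (2.3, 2.1) to (2.3, 0.9), the blue cylinder covered √(0.0² + 1.2²) ≈ 1.2 units.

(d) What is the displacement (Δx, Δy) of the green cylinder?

(0.1, 1.4)

The green cylinder started near (5.2, 2.3) and ended near (5.3, 3.7).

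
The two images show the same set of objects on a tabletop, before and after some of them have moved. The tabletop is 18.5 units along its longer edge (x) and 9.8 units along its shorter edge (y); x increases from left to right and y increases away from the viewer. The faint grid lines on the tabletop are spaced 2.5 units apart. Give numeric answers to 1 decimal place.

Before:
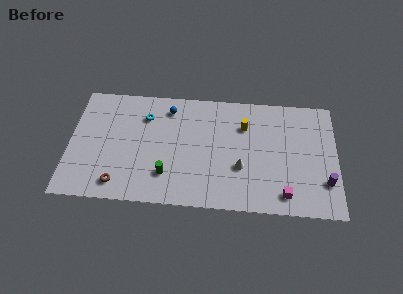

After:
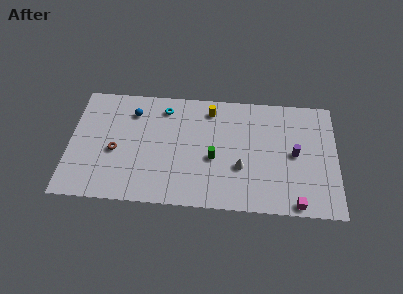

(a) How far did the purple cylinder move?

3.0

From (17.7, 2.7) to (15.6, 4.9), the purple cylinder covered √(2.1² + 2.2²) ≈ 3.0 units.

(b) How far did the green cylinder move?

3.6

From (6.8, 2.5) to (10.0, 4.1), the green cylinder covered √(3.2² + 1.6²) ≈ 3.6 units.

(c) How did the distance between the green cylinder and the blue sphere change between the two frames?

+1.1

The distance was about 5.6 in the first image and 6.7 in the second, so they moved 1.1 units further apart.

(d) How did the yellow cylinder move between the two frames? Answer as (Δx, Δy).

(-2.4, 1.2)

The yellow cylinder started near (12.1, 7.0) and ended near (9.7, 8.2).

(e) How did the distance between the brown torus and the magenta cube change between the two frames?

+1.6

They were about 11.4 units apart before and 13.0 after — 1.6 units further apart.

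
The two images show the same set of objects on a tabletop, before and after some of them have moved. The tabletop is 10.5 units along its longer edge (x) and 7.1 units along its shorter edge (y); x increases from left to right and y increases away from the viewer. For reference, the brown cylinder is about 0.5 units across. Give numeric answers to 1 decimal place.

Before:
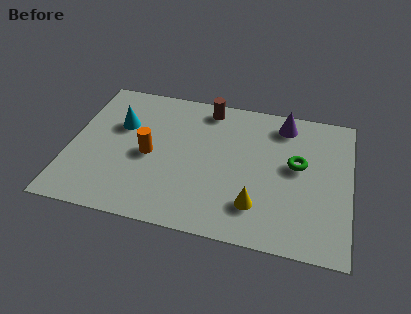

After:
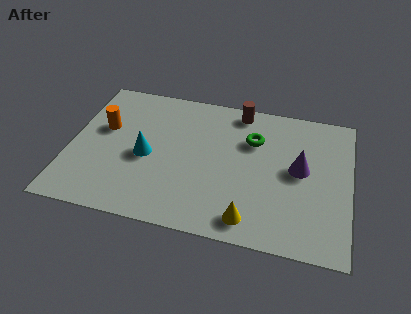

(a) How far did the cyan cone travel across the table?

1.8

The cyan cone moved from about (1.8, 4.6) to (2.9, 3.2), a distance of √(1.1² + 1.4²) ≈ 1.8.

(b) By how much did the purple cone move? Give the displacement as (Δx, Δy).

(0.7, -2.2)

The purple cone started near (7.9, 6.0) and ended near (8.6, 3.8).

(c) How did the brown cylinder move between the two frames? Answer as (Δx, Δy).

(1.2, 0.1)

From the two frames, the brown cylinder sits at roughly (5.0, 6.2) before and (6.2, 6.3) after.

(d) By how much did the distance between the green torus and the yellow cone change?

+1.2

Before: roughly 2.7 units apart; after: 3.9. That's 1.2 units further apart.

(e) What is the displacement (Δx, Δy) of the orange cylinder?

(-1.8, 1.0)

From the two frames, the orange cylinder sits at roughly (3.0, 3.3) before and (1.2, 4.3) after.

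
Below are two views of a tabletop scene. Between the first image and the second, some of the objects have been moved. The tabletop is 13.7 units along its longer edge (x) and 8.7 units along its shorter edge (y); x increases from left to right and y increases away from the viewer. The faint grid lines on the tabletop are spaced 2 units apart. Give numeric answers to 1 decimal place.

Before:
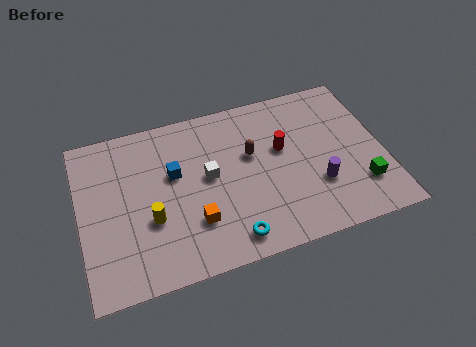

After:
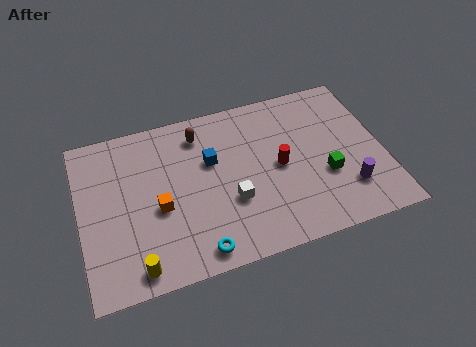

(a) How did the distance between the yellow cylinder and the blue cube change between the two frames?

+3.4

The distance was about 2.4 in the first image and 5.8 in the second, so they moved 3.4 units further apart.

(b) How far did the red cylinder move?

0.9

The red cylinder moved from about (9.2, 5.2) to (9.0, 4.3), a distance of √(0.2² + 0.9²) ≈ 0.9.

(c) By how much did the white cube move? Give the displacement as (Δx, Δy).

(0.9, -1.6)

The white cube started near (5.8, 4.7) and ended near (6.7, 3.1).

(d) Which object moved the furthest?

the brown capsule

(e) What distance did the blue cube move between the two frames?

1.7

From (4.3, 5.3) to (6.0, 5.5), the blue cube covered √(1.7² + 0.2²) ≈ 1.7 units.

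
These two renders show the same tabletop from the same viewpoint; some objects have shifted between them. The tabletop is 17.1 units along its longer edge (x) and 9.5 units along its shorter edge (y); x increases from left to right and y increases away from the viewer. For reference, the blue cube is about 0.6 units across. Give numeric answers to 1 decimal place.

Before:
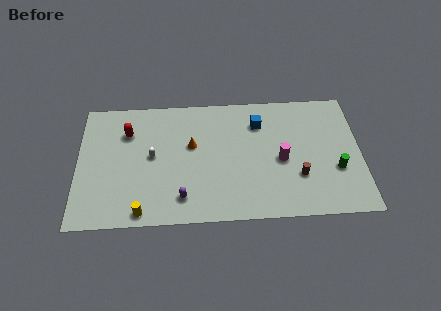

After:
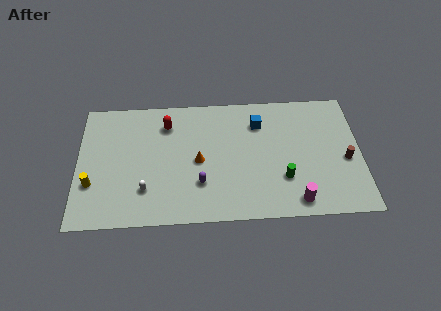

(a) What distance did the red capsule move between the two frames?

2.5

The red capsule was near (3.0, 6.9) before and (5.4, 7.4) after, so it travelled √(2.4² + 0.5²) ≈ 2.5 units.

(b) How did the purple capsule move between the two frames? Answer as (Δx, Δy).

(1.1, 1.0)

The purple capsule started near (6.3, 1.8) and ended near (7.4, 2.8).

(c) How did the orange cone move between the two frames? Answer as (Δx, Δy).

(0.4, -1.2)

The orange cone started near (6.9, 5.7) and ended near (7.3, 4.5).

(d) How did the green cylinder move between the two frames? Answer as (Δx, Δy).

(-3.2, -0.5)

The green cylinder was at about (15.6, 3.4) and moved to about (12.4, 2.9).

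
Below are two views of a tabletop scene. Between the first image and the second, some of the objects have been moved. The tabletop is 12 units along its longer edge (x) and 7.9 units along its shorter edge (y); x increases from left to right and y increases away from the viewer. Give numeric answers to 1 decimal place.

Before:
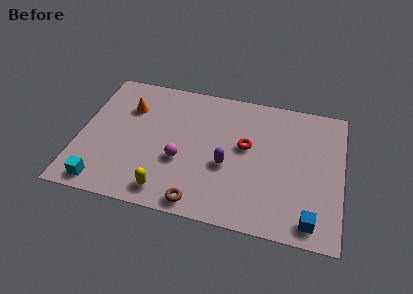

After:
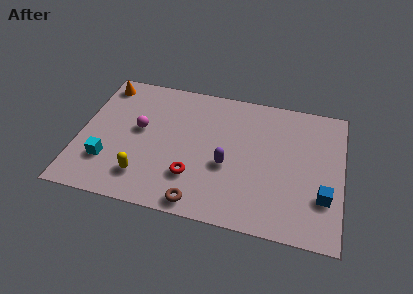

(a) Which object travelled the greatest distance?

the red torus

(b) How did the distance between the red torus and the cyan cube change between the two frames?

-3.4

Before: roughly 7.3 units apart; after: 3.9. That's 3.4 units closer together.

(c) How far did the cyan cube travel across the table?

1.3

The cyan cube was near (1.3, 0.9) before and (1.4, 2.2) after, so it travelled √(0.1² + 1.3²) ≈ 1.3 units.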